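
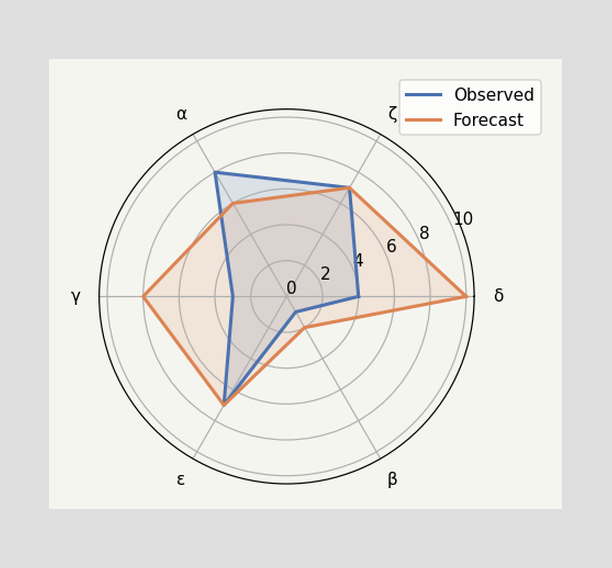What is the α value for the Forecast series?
On the α axis, Forecast reaches 6.

6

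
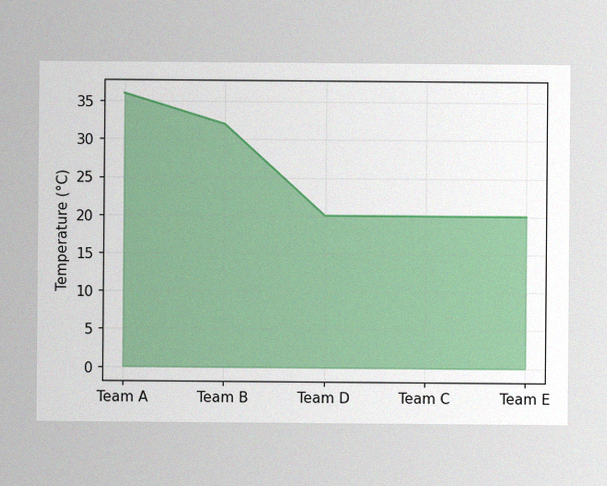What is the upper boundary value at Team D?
20°C

The image has some photo noise and uneven lighting. At Team D the upper boundary is at 20°C.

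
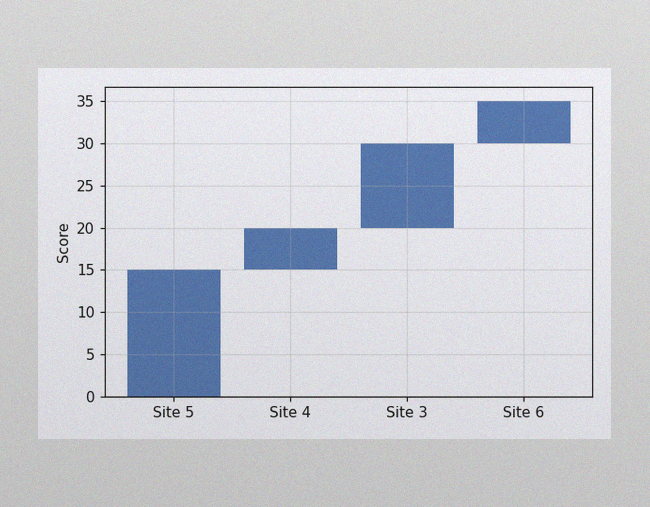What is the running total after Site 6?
35

The image has some photo noise and uneven lighting. After Site 6 the running total reaches 35.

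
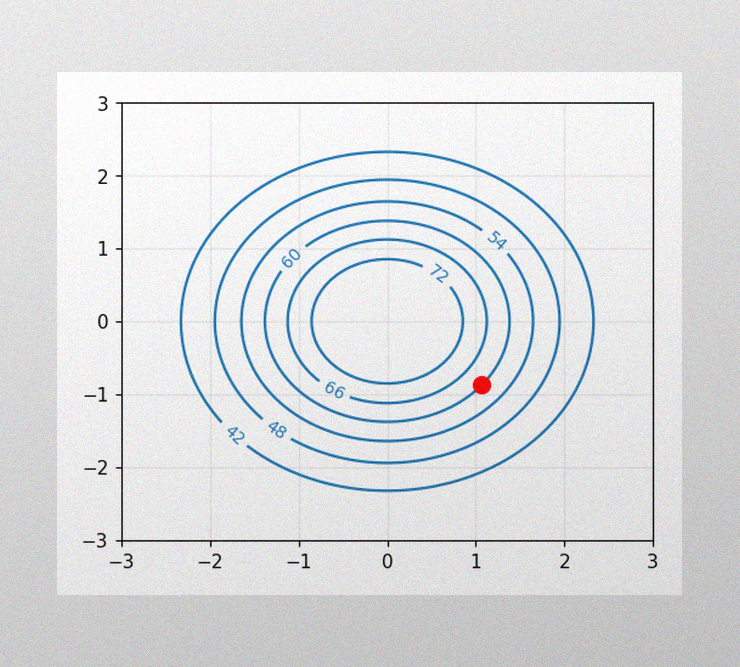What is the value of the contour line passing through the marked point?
60

The image has some photo noise and uneven lighting. The marked point sits on the contour labelled 60.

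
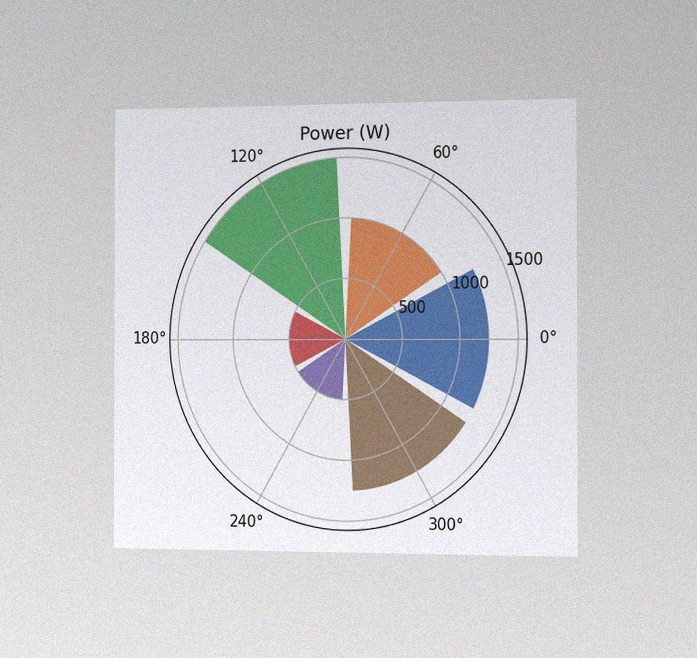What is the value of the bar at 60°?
The chart is viewed slightly from the right, with some photo noise. The bar at 60° reaches 1000W on the radial axis.

1000W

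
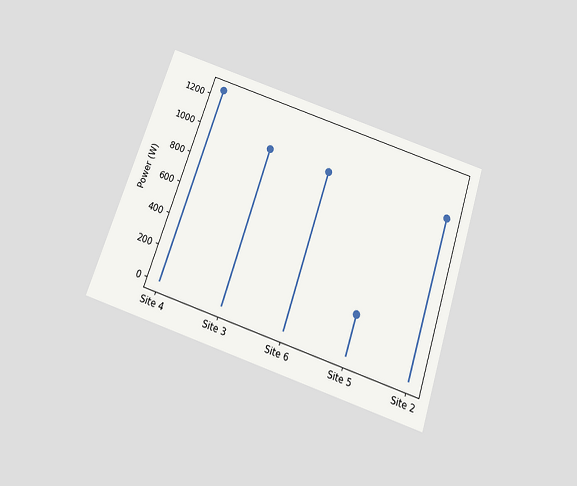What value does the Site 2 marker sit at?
1000W

The chart is tilted about 18° clockwise and viewed slightly from below. The Site 2 marker sits at 1000W.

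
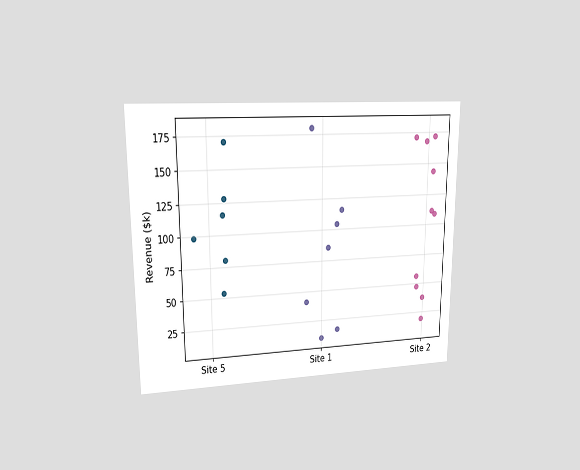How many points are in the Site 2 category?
The chart is viewed at a slight angle. Counting the markers in the Site 2 column gives 10.

10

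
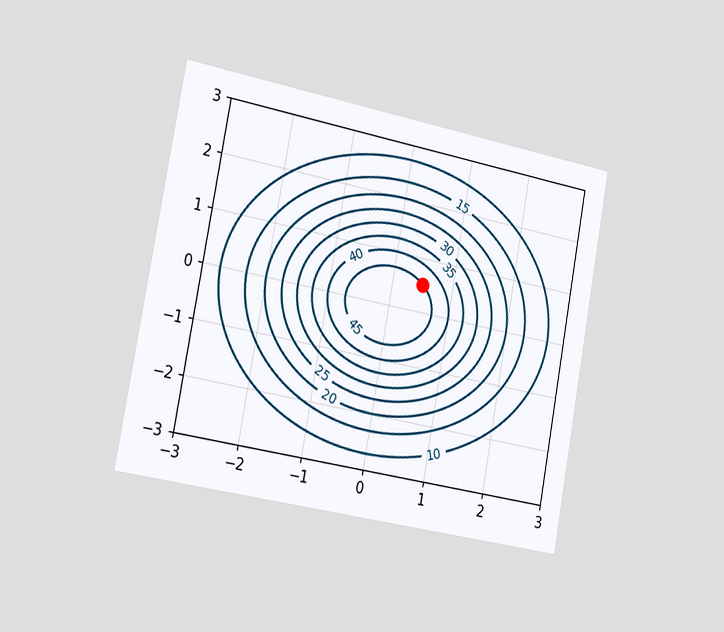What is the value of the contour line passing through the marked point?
The chart is tilted about 10° clockwise and viewed slightly from the left. The marked point sits on the contour labelled 45.

45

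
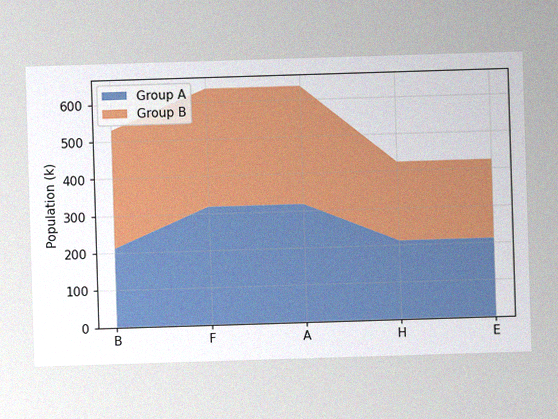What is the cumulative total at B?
530k

The image has some photo noise and uneven lighting. The stacked total at B reaches 530k.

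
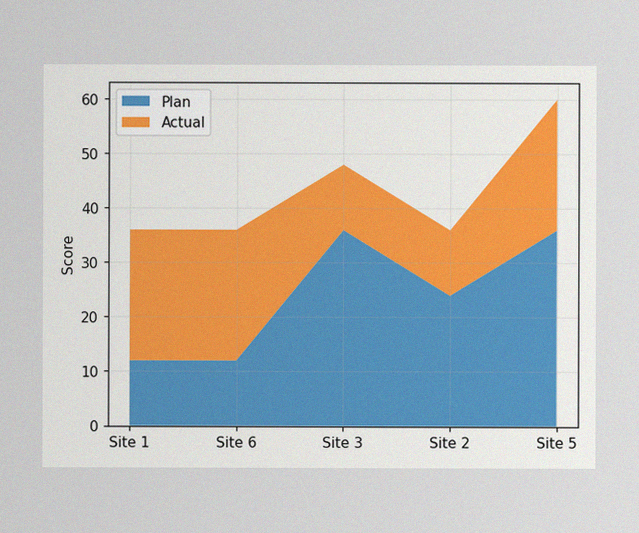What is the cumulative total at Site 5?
60

The image has some photo noise and uneven lighting. The stacked total at Site 5 reaches 60.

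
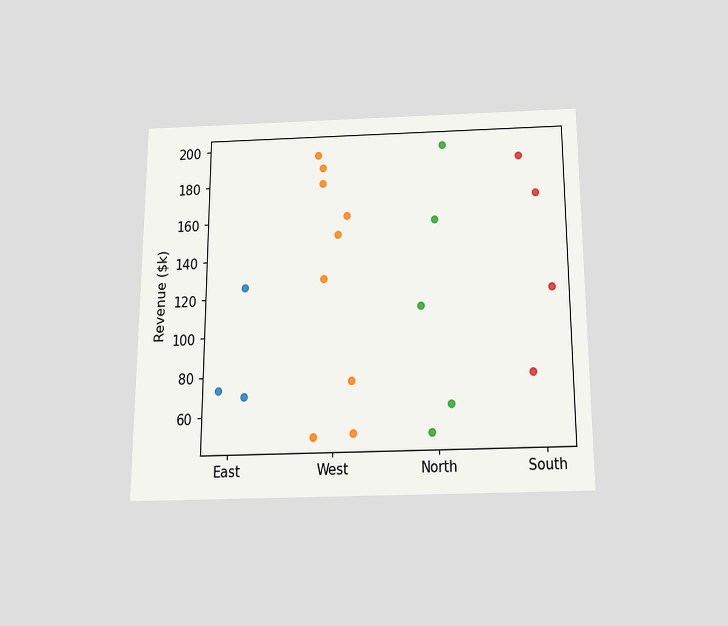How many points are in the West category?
The chart is viewed slightly from below. Counting the markers in the West column gives 9.

9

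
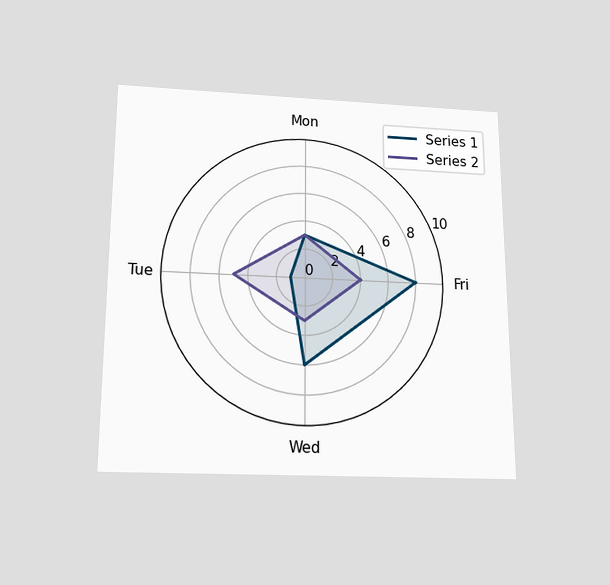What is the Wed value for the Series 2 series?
The chart is viewed slightly from below. On the Wed axis, Series 2 reaches 3.

3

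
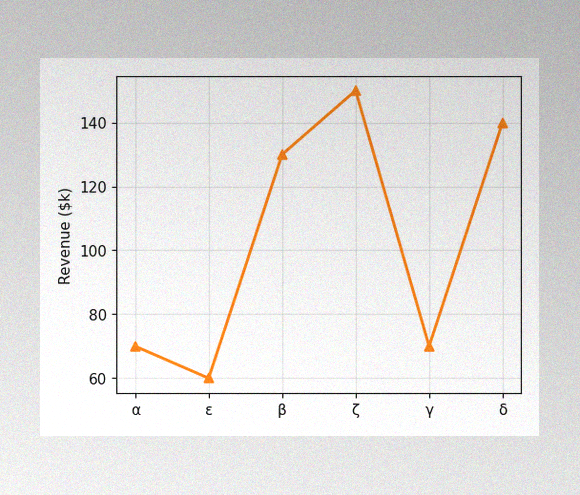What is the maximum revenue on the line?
The image has some photo noise and uneven lighting. The highest point is at ζ, and reading across to the y-axis gives $150k.

$150k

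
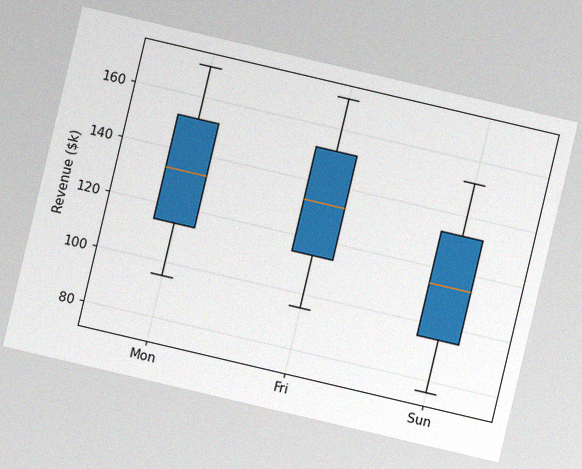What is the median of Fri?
The chart is tilted about 13° clockwise, with some photo noise. The median line in the Fri box sits at $133k.

$133k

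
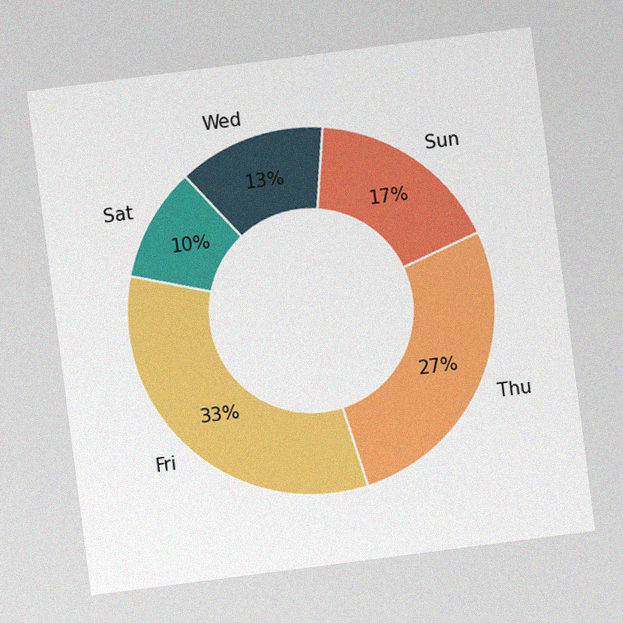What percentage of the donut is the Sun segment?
The chart is tilted about 7° counter-clockwise, with some photo noise. The Sun segment takes up 17% of the ring.

17%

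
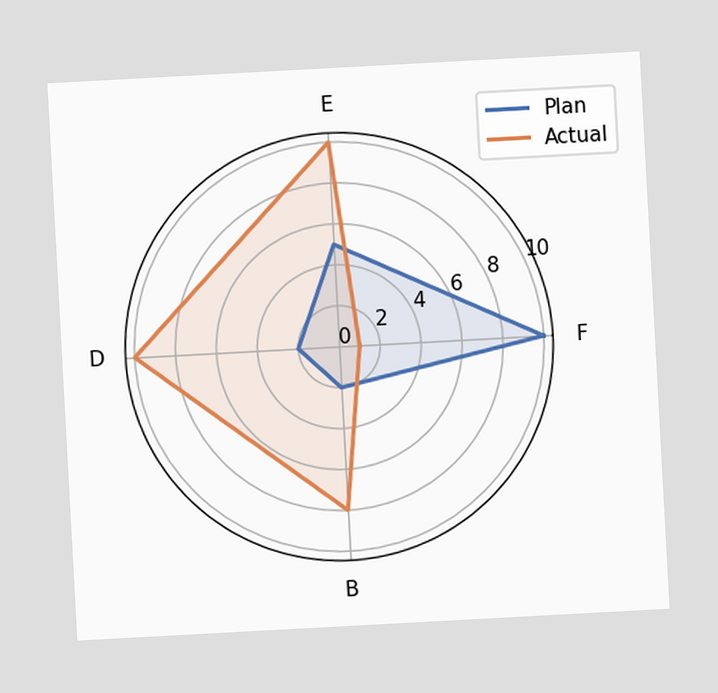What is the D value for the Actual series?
10

The chart is tilted about 3° counter-clockwise. On the D axis, Actual reaches 10.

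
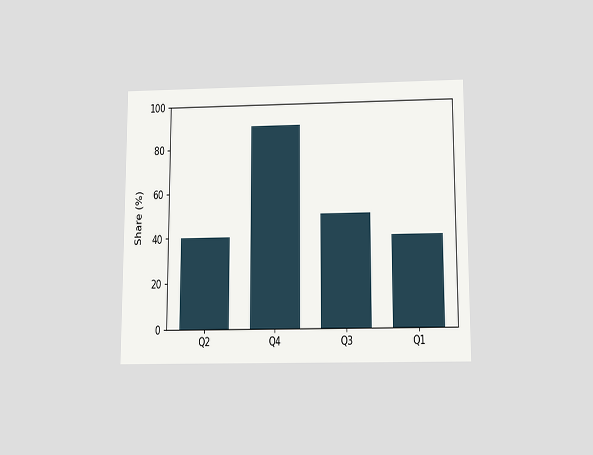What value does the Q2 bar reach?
The chart is viewed slightly from below. Reading along the chart's y-axis, the Q2 bar reaches 40%.

40%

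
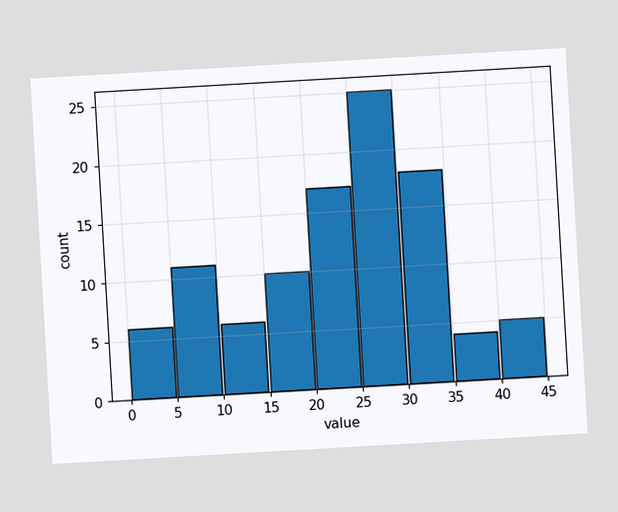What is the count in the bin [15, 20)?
The chart is tilted about 3° counter-clockwise. The [15, 20) bin has height 10.

10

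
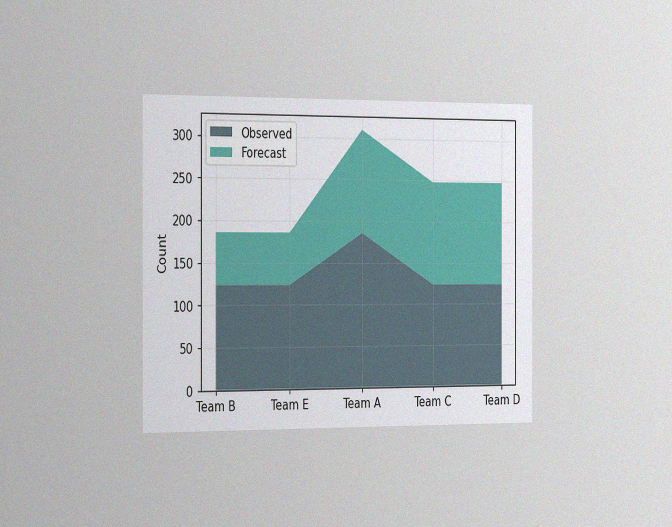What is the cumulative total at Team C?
248

The chart is viewed slightly from the left, with some photo noise. The stacked total at Team C reaches 248.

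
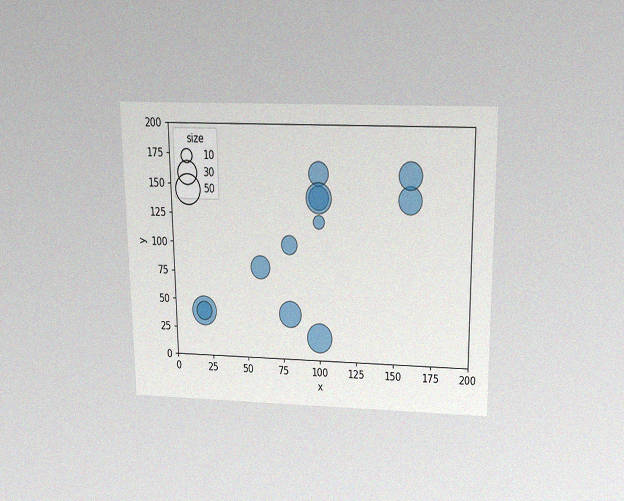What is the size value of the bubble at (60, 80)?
30

The chart is viewed slightly from above, with some photo noise. Matching the bubble at (60, 80) against the size legend gives 30.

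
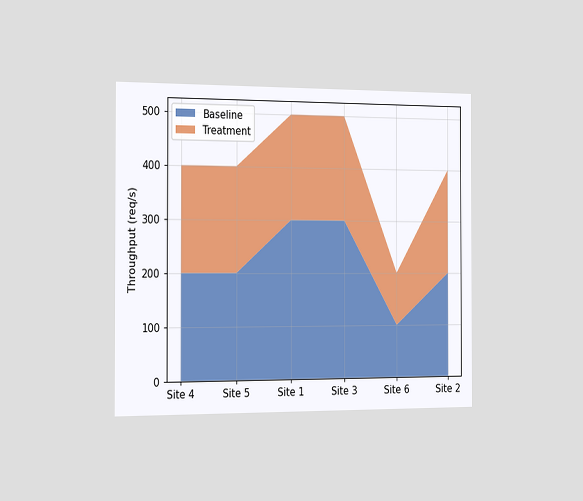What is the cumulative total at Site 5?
400req/s

The chart is viewed slightly from the left. The stacked total at Site 5 reaches 400req/s.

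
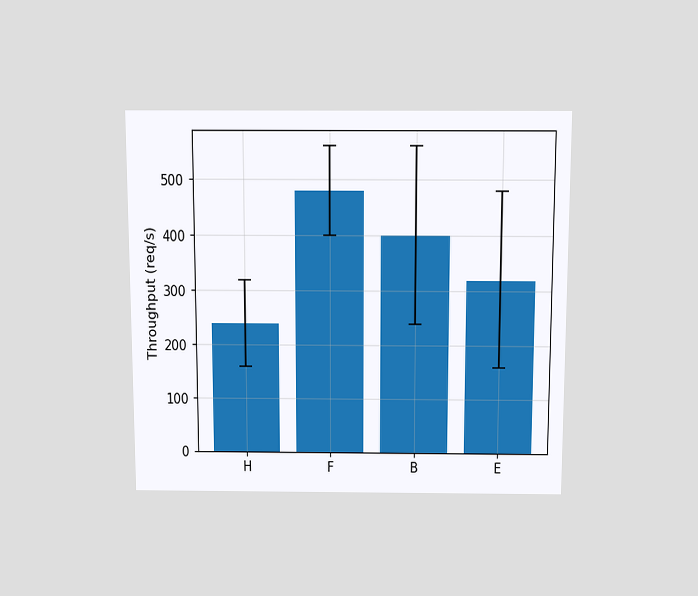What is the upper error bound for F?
The chart is viewed slightly from above. The F bar's upper whisker reaches 560req/s.

560req/s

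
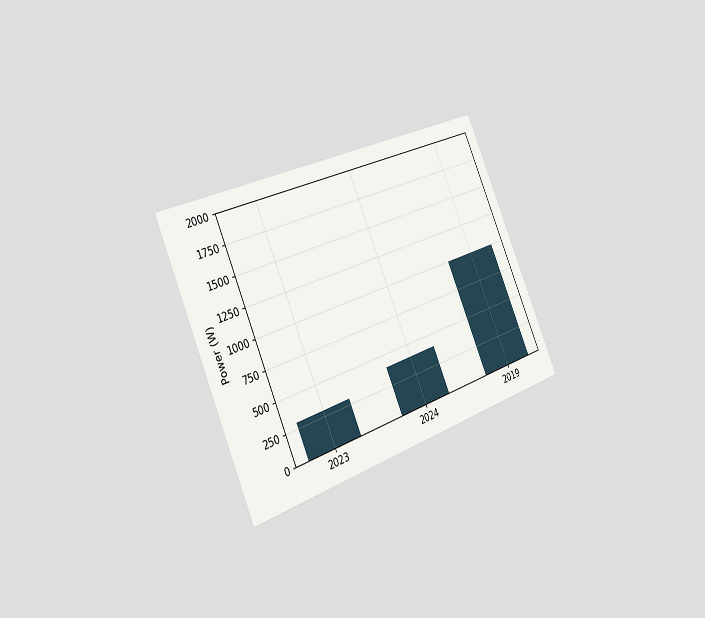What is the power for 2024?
400W

The chart is tilted about 24° counter-clockwise and viewed slightly from the left. Reading along the chart's y-axis, the 2024 bar reaches 400W.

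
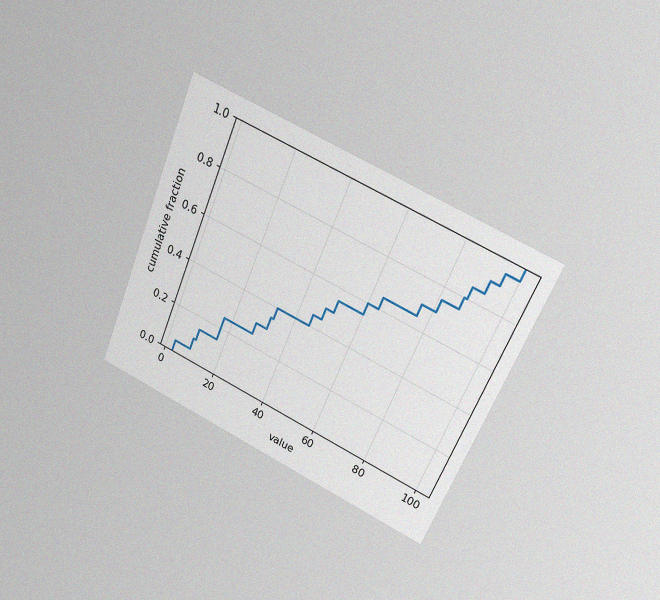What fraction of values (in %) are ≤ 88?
85%

The chart is tilted about 24° clockwise and viewed at a slight angle, with some photo noise. At x=88 the ECDF step is at 85%.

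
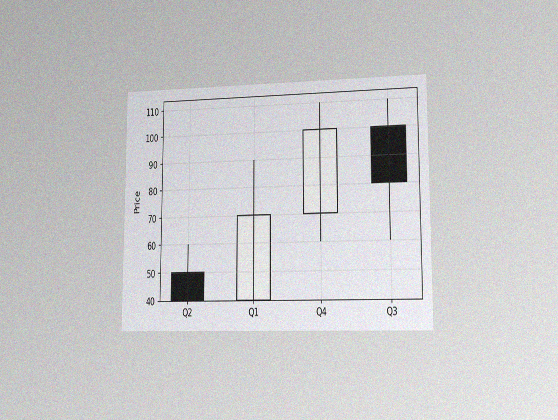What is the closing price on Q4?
The chart is viewed slightly from the right, with some photo noise. The Q4 candle closes at 100.

100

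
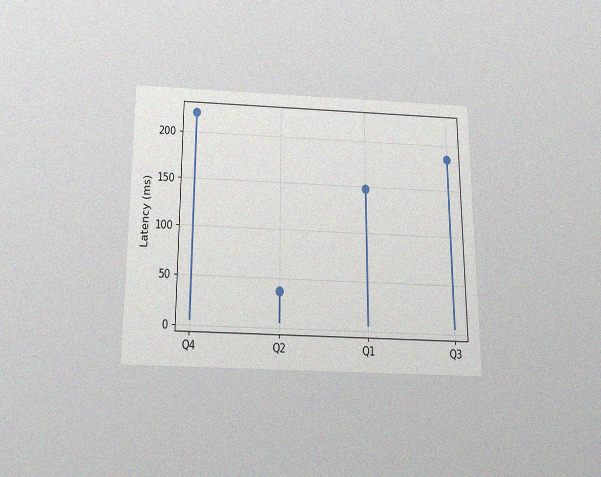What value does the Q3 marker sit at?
The chart is viewed slightly from below, with some photo noise. The Q3 marker sits at 185ms.

185ms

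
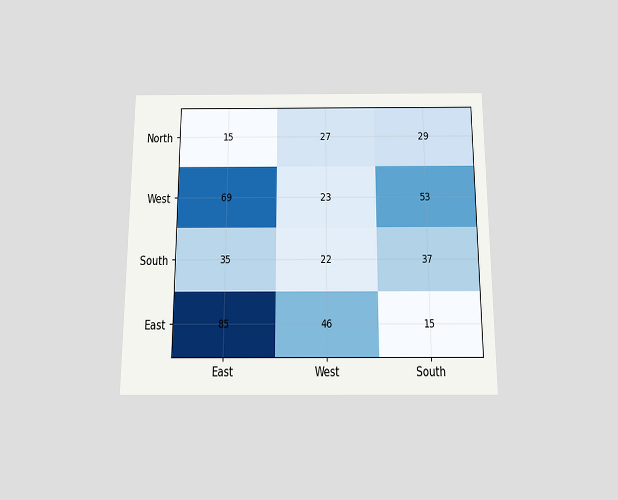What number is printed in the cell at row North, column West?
The chart is viewed slightly from below. The (North, West) cell reads 27.

27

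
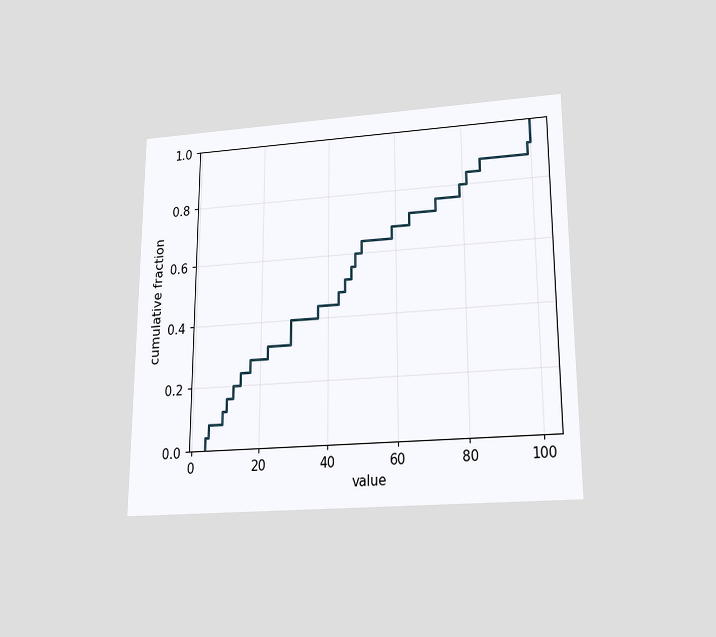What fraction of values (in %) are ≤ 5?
8%

The chart is viewed slightly from below. At x=5 the ECDF step is at 8%.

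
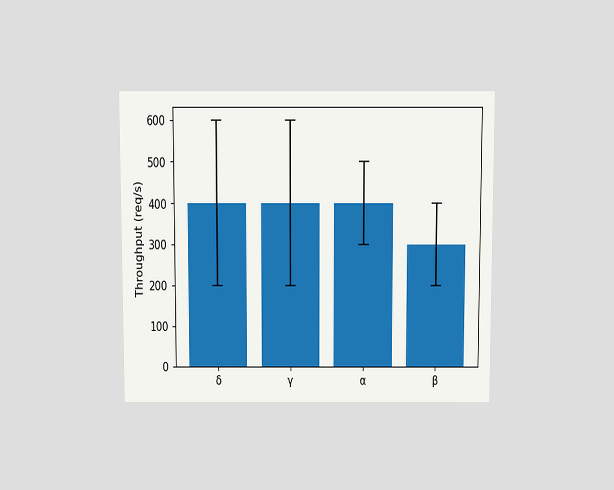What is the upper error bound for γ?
The chart is viewed slightly from above. The γ bar's upper whisker reaches 600req/s.

600req/s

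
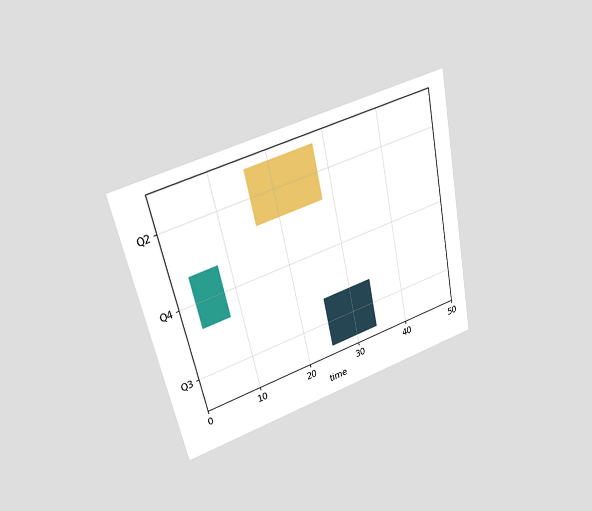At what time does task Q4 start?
3

The chart is tilted about 12° counter-clockwise and viewed slightly from above. The Q4 bar begins at t=3.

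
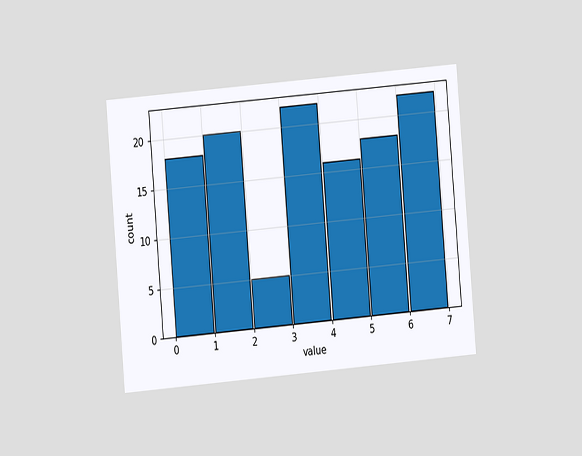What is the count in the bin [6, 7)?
The chart is tilted about 5° counter-clockwise and viewed at a slight angle. The [6, 7) bin has height 22.

22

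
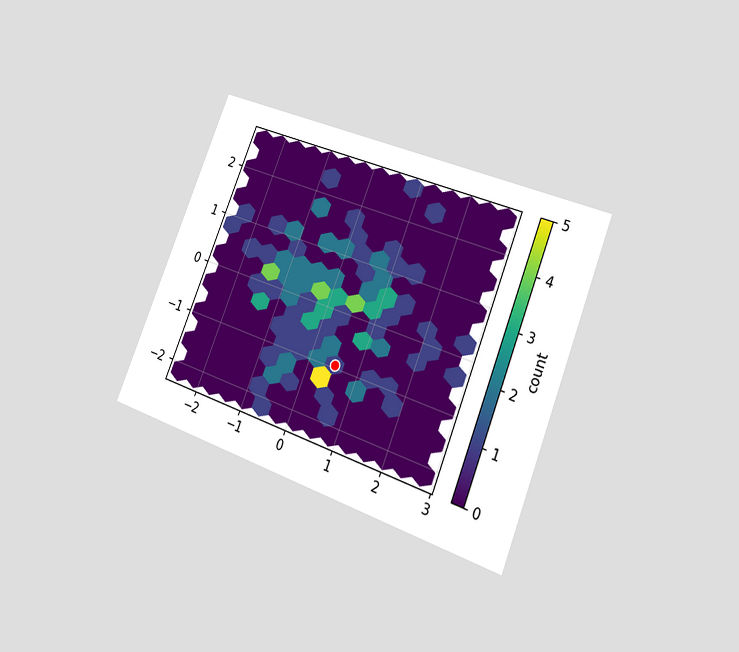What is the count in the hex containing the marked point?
The chart is tilted about 22° clockwise and viewed at a slight angle. The marked hex reads 1 on the colorbar.

1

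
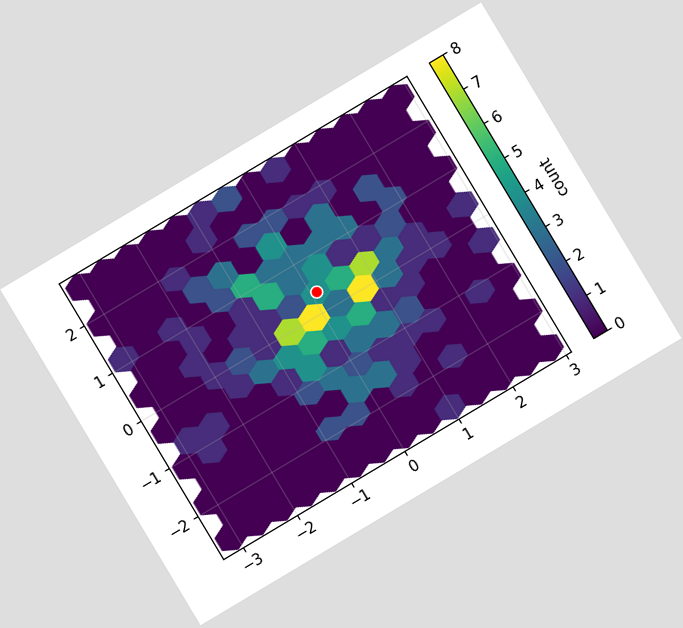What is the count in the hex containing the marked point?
The chart is tilted about 31° counter-clockwise. The marked hex reads 4 on the colorbar.

4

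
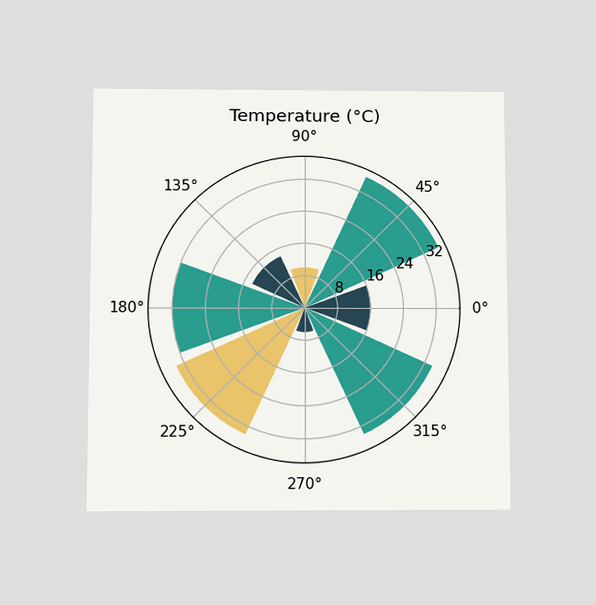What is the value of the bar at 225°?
34°C

The chart is viewed at a slight angle. The bar at 225° reaches 34°C on the radial axis.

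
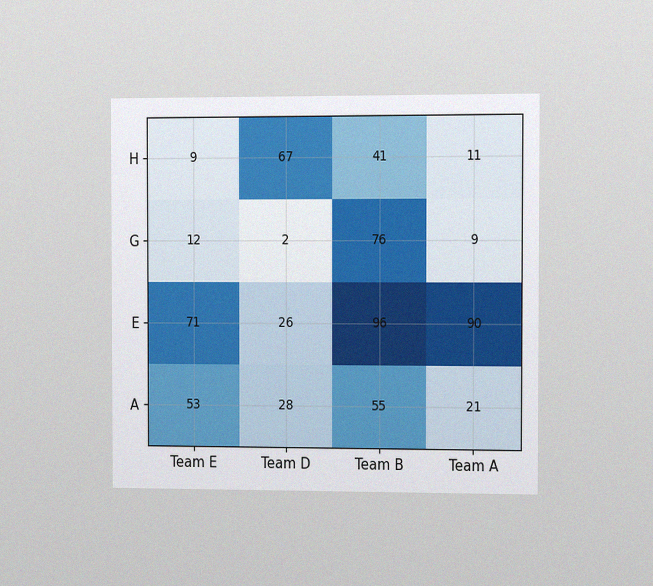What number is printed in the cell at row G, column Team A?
9

The chart is viewed slightly from the right, with some photo noise. The (G, Team A) cell reads 9.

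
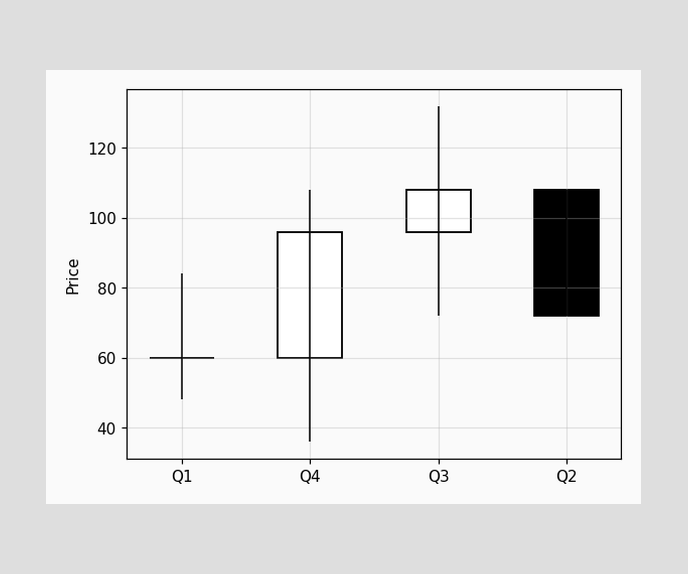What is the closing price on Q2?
72

The Q2 candle closes at 72.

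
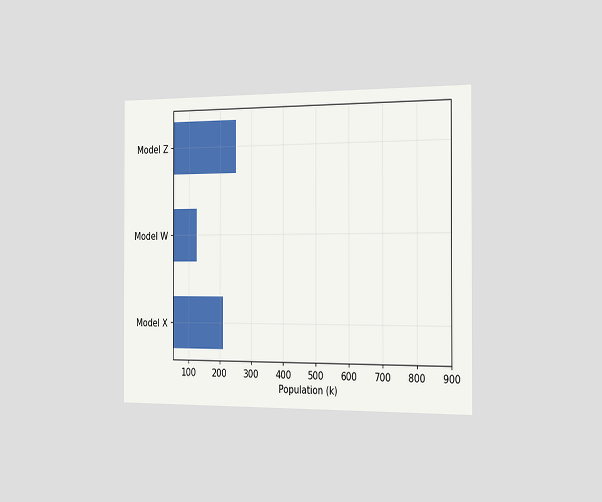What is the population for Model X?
210k

The chart is viewed slightly from the right. Reading along the chart's x-axis, the Model X bar reaches 210k.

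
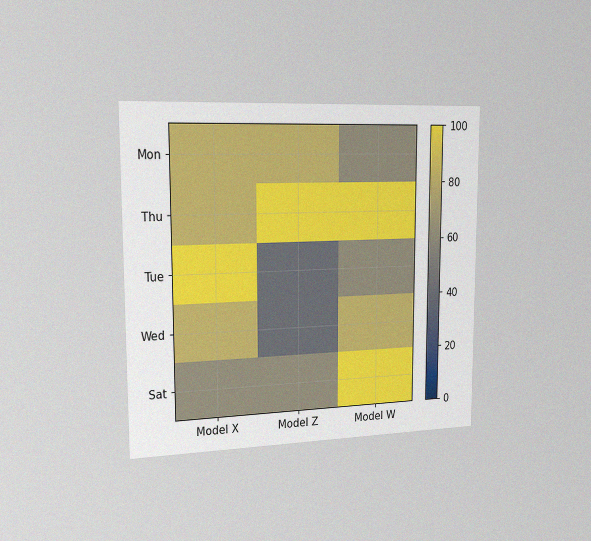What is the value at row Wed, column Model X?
80

The chart is viewed slightly from the left, with some photo noise. Matching cell (Wed, Model X) against the colorbar gives 80.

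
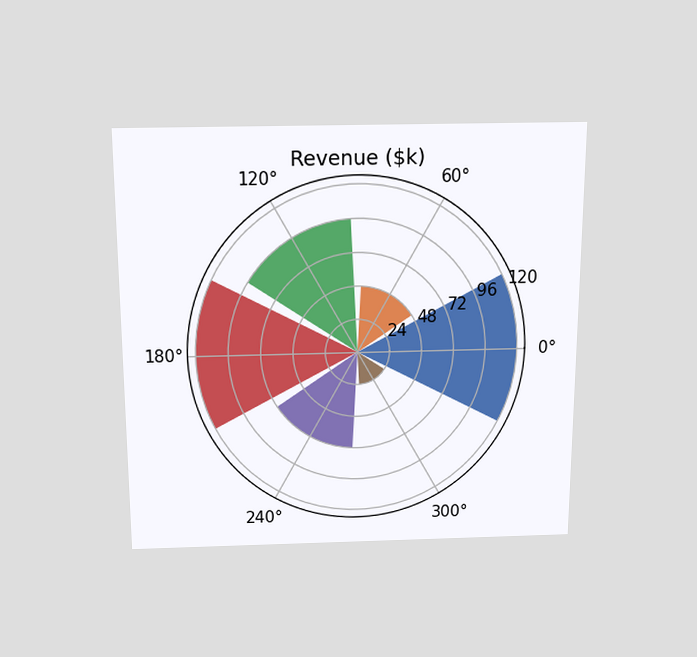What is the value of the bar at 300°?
$24k

The chart is viewed slightly from above. The bar at 300° reaches $24k on the radial axis.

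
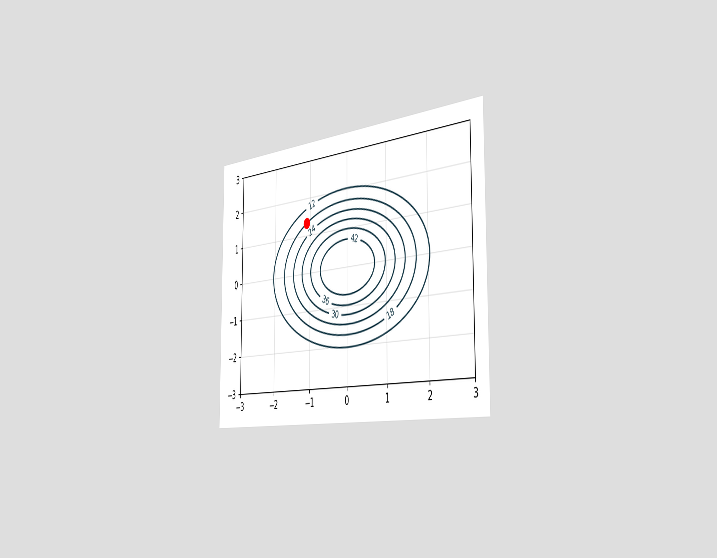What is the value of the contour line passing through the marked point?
18

The chart is viewed slightly from the right. The marked point sits on the contour labelled 18.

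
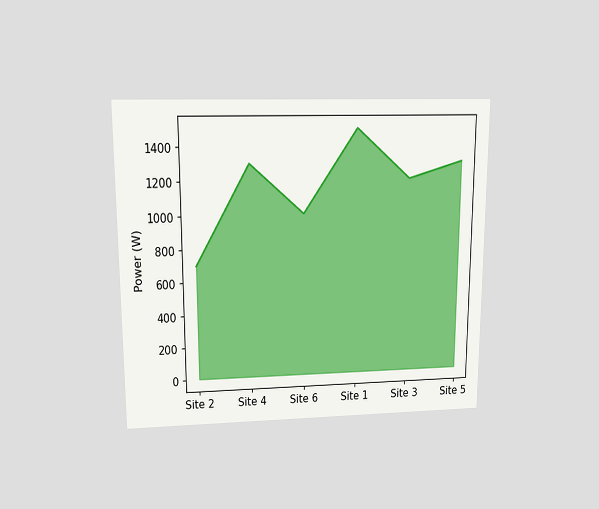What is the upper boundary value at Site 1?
The chart is viewed slightly from above. At Site 1 the upper boundary is at 1500W.

1500W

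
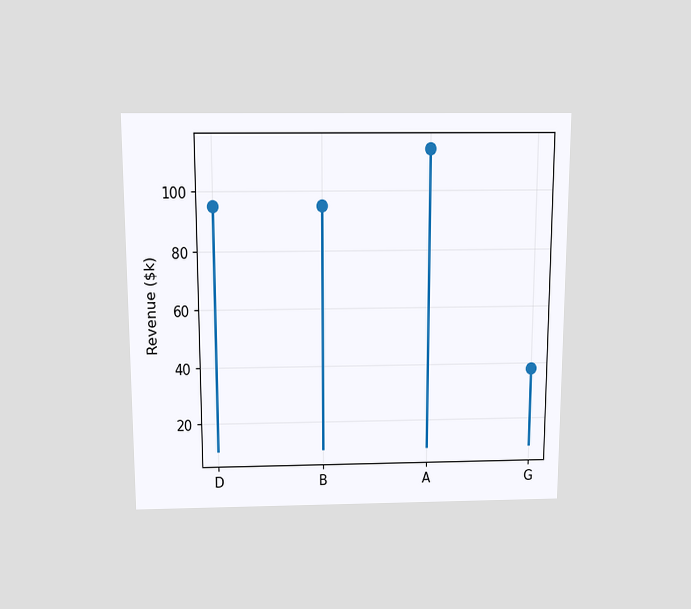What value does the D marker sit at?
$95k

The chart is viewed slightly from above. The D marker sits at $95k.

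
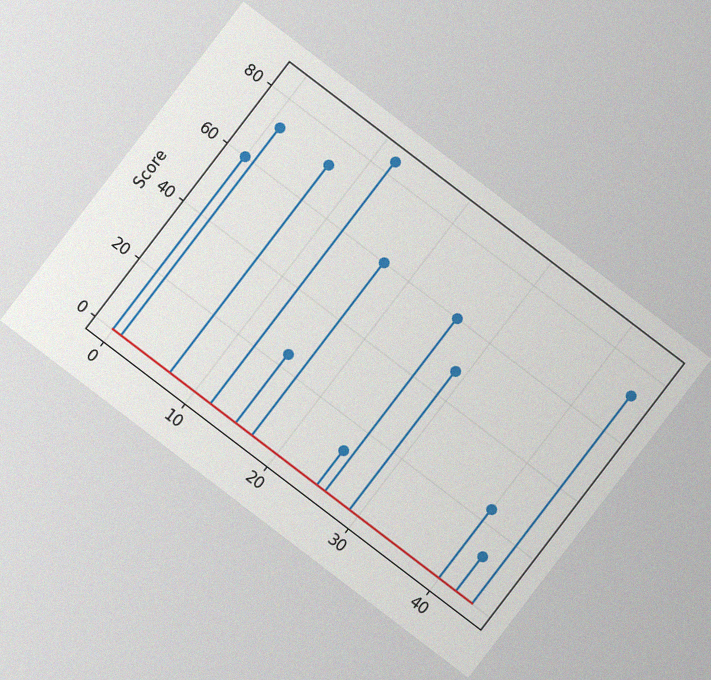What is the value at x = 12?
84

The chart is tilted about 37° clockwise, with some photo noise. The stem at x=12 reaches 84.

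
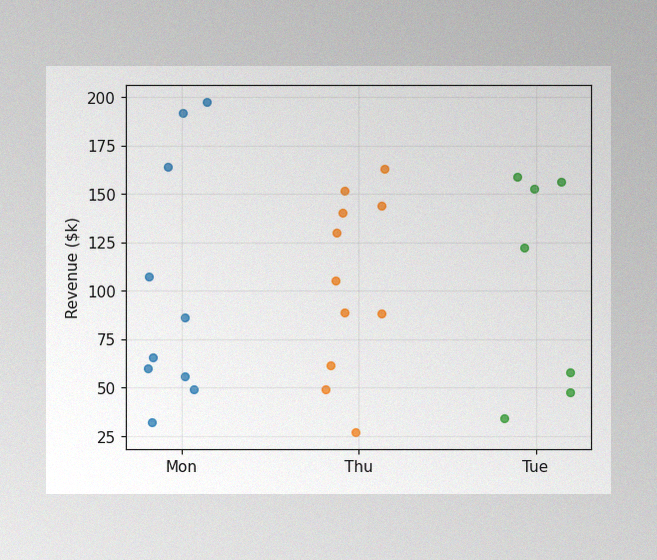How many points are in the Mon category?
The image has some photo noise and uneven lighting. Counting the markers in the Mon column gives 10.

10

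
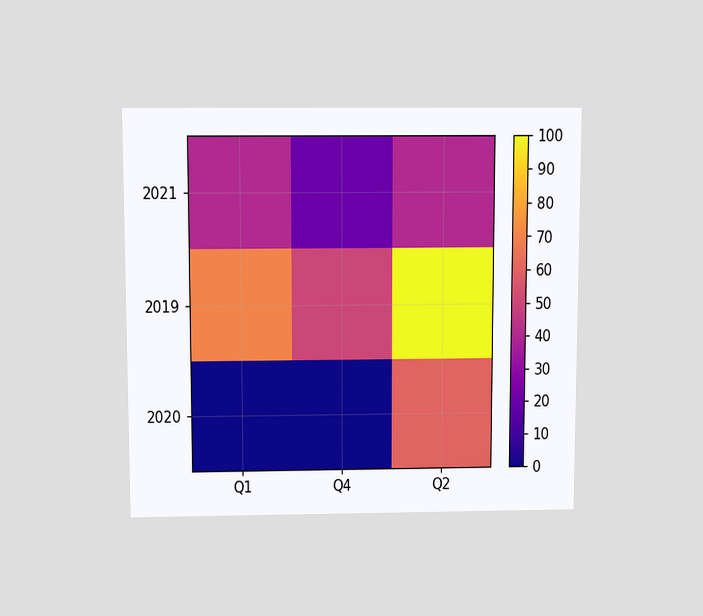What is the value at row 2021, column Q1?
40

The chart is viewed slightly from above. Matching cell (2021, Q1) against the colorbar gives 40.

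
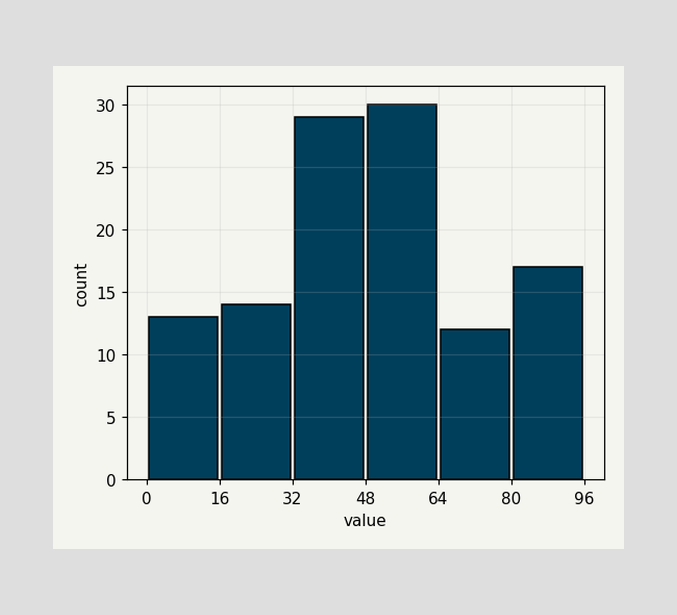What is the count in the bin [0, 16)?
13

The [0, 16) bin has height 13.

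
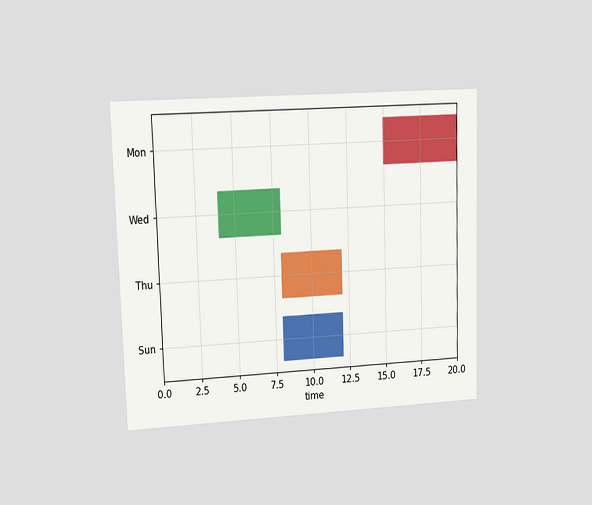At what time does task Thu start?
8

The chart is viewed at a slight angle. The Thu bar begins at t=8.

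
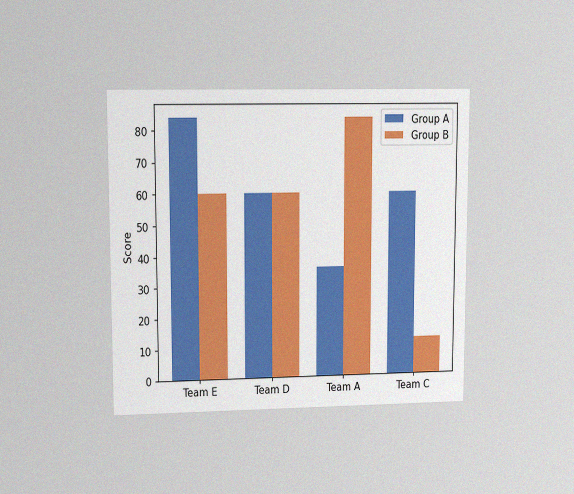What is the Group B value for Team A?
84

The chart is viewed at a slight angle, with some photo noise. The Group B bar at Team A reaches 84 on the y-axis.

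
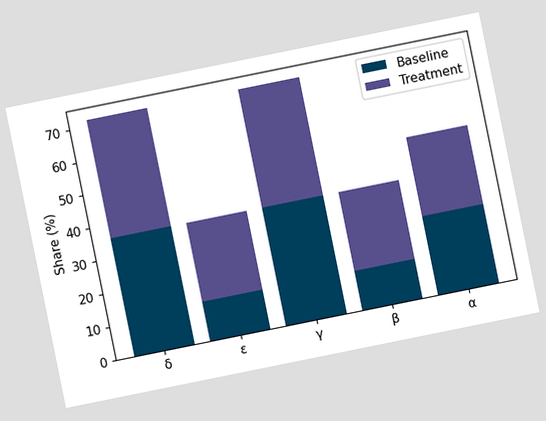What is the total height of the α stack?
The chart is tilted about 11° counter-clockwise. The α stack's top reaches 48% on the y-axis.

48%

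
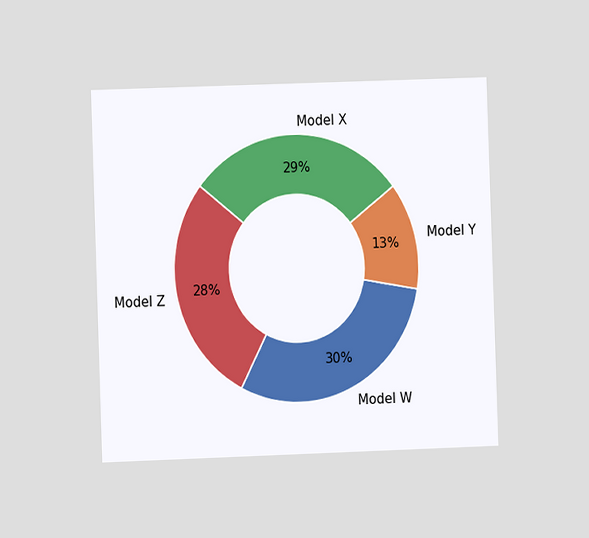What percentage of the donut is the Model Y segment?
The chart is viewed at a slight angle. The Model Y segment takes up 13% of the ring.

13%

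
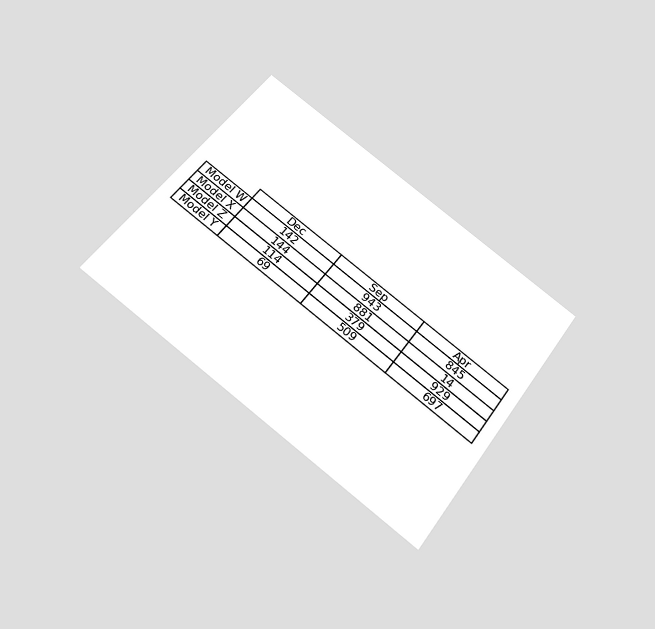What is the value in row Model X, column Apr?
14

The chart is tilted about 36° clockwise and viewed slightly from below. The (Model X, Apr) cell reads 14.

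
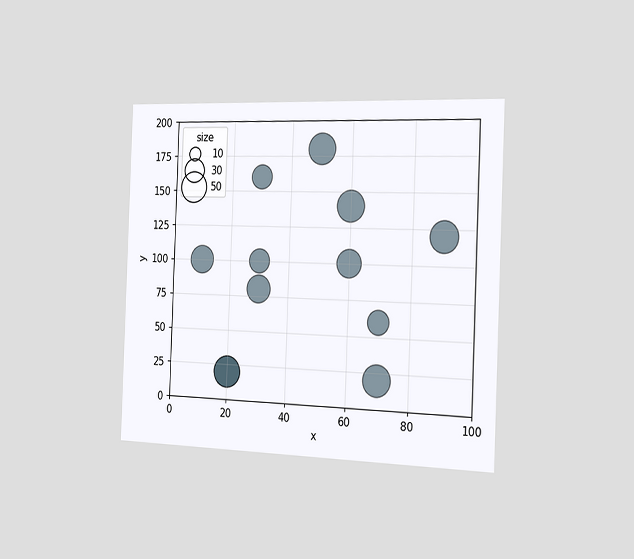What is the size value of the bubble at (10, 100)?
The chart is tilted about 2° clockwise and viewed slightly from the right. Matching the bubble at (10, 100) against the size legend gives 40.

40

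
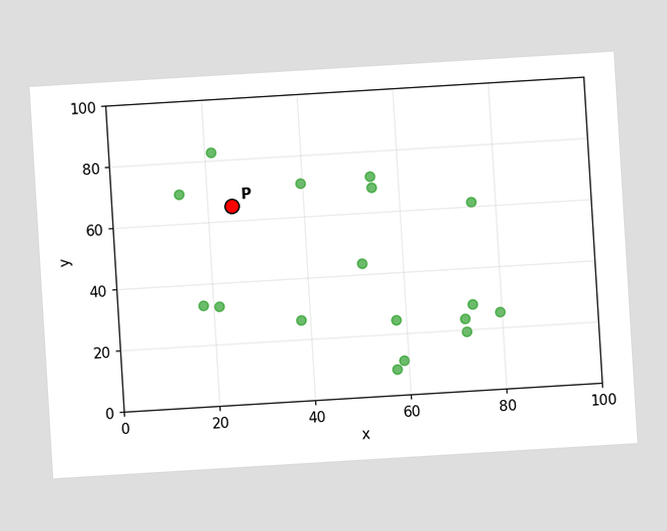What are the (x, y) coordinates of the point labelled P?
(25, 65)

The chart is tilted about 3° counter-clockwise. Following the gridlines from P to each axis, P sits at (25, 65).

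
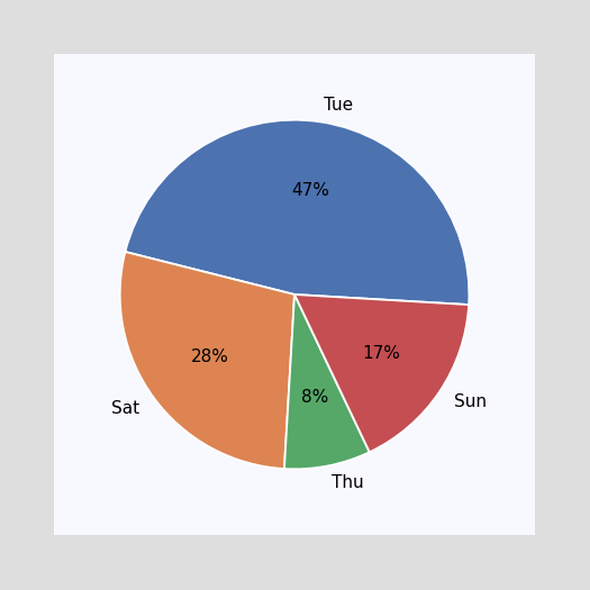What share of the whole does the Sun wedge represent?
The Sun slice takes up 17% of the pie.

17%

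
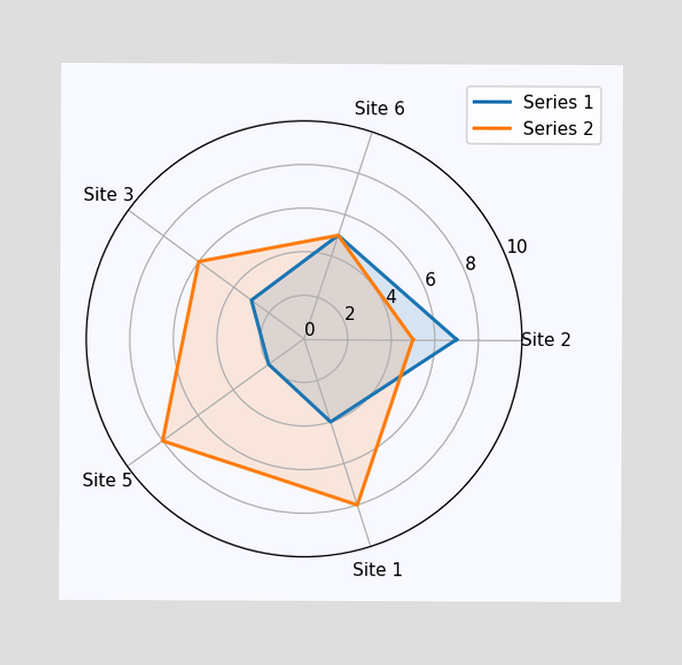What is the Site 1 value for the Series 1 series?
On the Site 1 axis, Series 1 reaches 4.

4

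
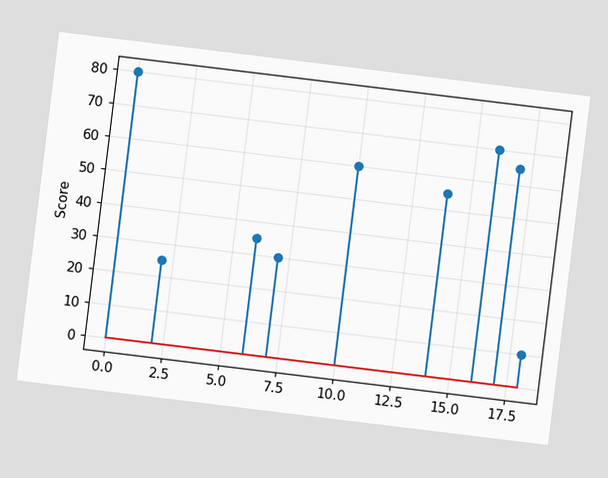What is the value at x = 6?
The chart is tilted about 7° clockwise. The stem at x=6 reaches 35.

35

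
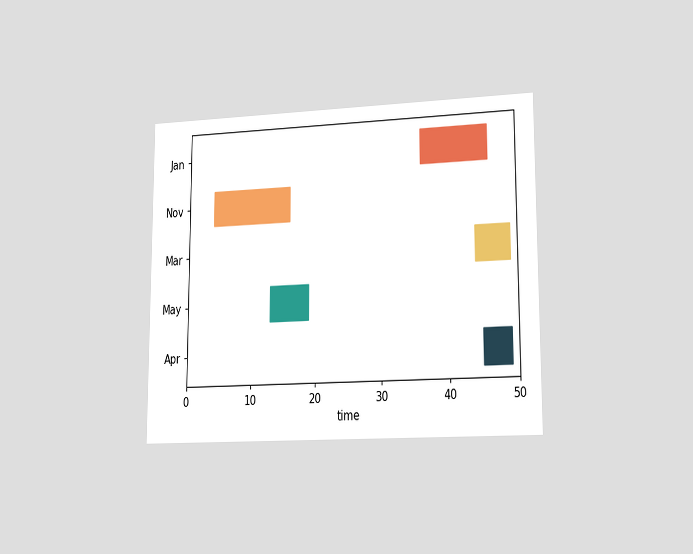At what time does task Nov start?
The chart is viewed slightly from the right. The Nov bar begins at t=4.

4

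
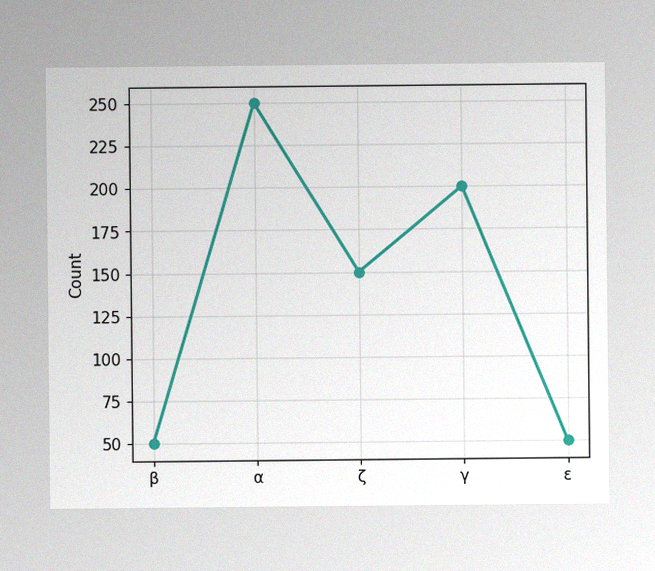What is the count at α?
250

The image has some photo noise and uneven lighting. At α, the line is at 250.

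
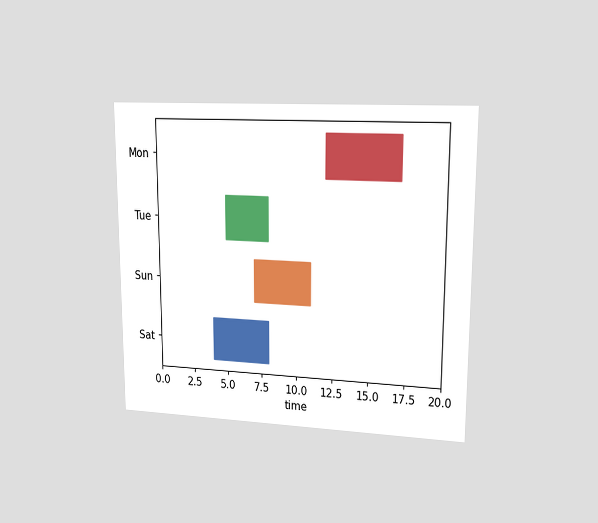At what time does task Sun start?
The chart is viewed at a slight angle. The Sun bar begins at t=7.

7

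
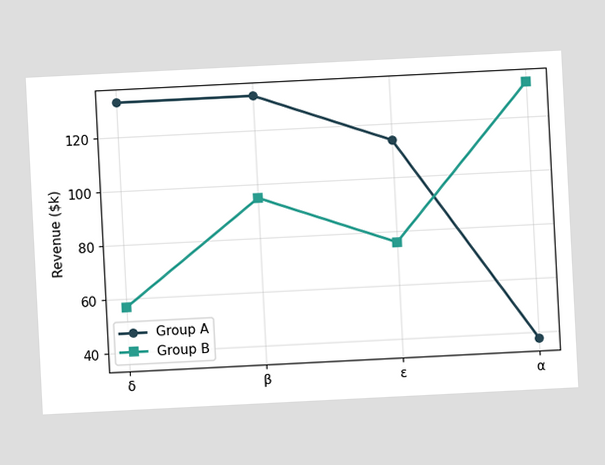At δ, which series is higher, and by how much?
The chart is tilted about 3° counter-clockwise. At δ, Group A sits above the other line by $76k.

Group A, by $76k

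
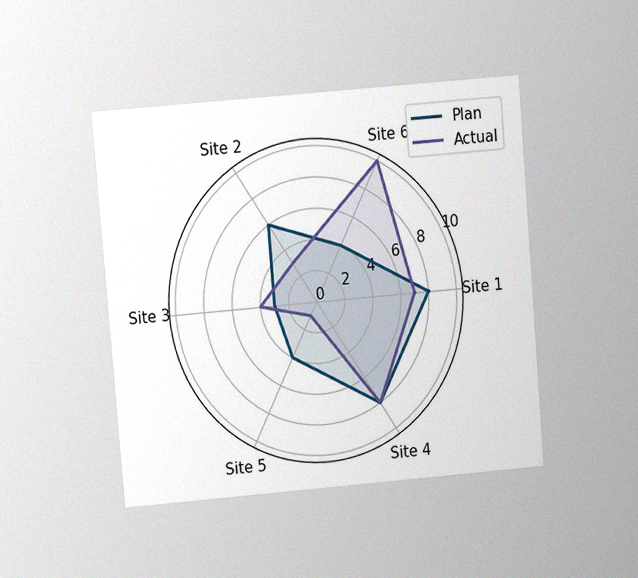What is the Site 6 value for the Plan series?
4

The chart is tilted about 5° counter-clockwise and viewed at a slight angle, with some photo noise. On the Site 6 axis, Plan reaches 4.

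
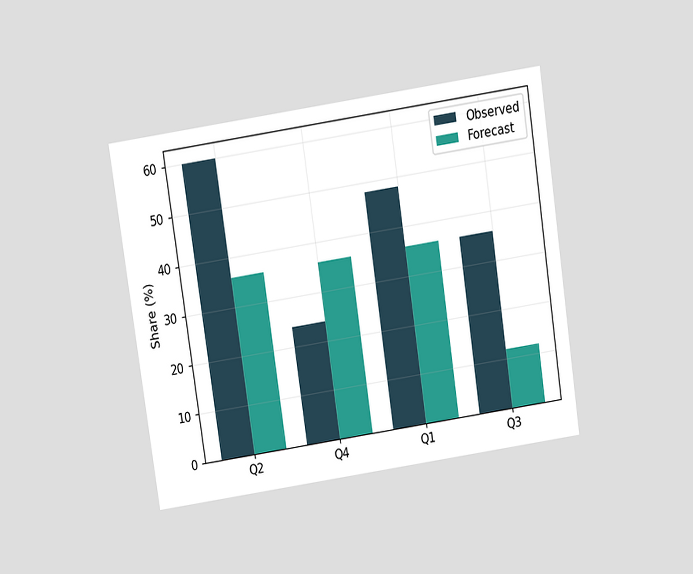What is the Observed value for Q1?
48%

The chart is tilted about 8° counter-clockwise and viewed slightly from above. The Observed bar at Q1 reaches 48% on the y-axis.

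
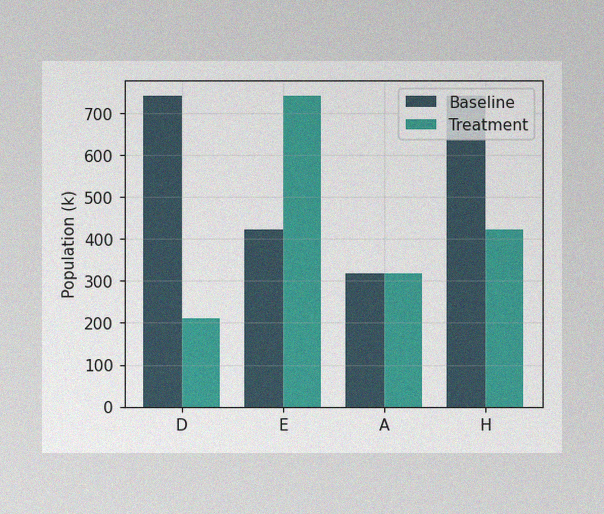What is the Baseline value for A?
318k

The image has some photo noise and uneven lighting. The Baseline bar at A reaches 318k on the y-axis.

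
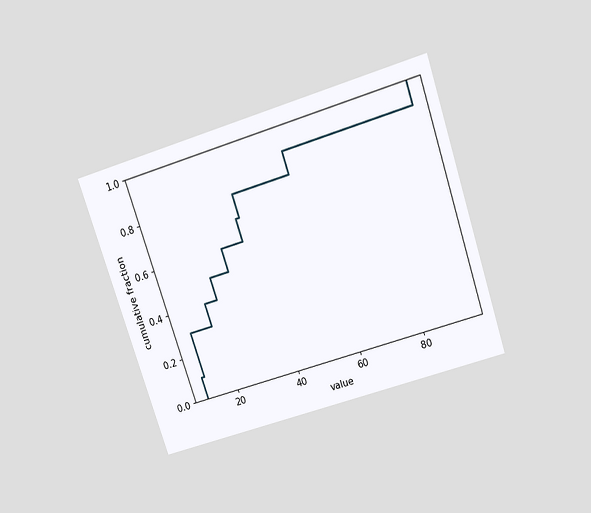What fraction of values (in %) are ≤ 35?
The chart is tilted about 18° counter-clockwise and viewed slightly from above. At x=35 the ECDF step is at 70%.

70%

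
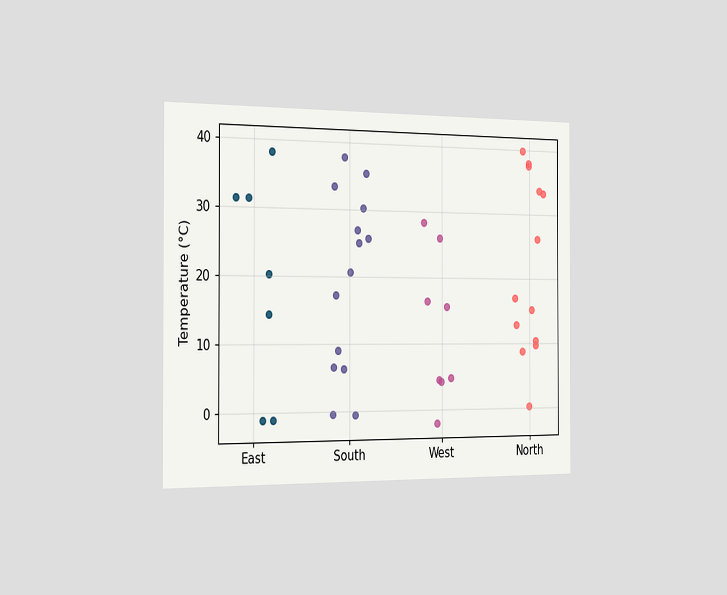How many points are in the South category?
14

The chart is viewed slightly from the left. Counting the markers in the South column gives 14.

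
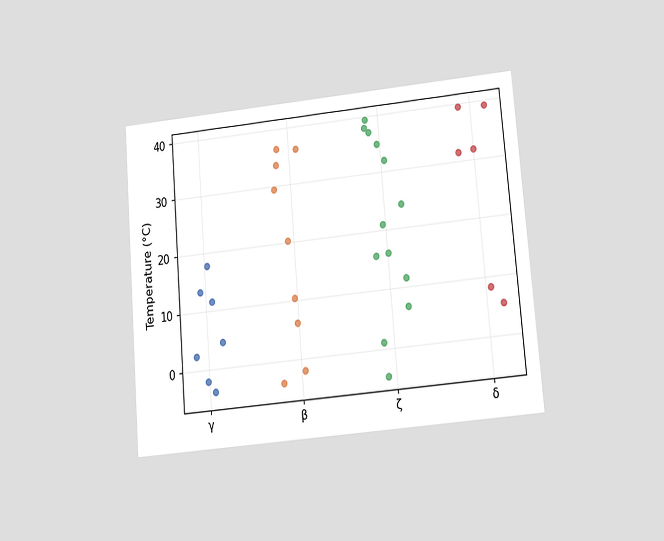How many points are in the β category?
The chart is tilted about 5° counter-clockwise and viewed slightly from below. Counting the markers in the β column gives 9.

9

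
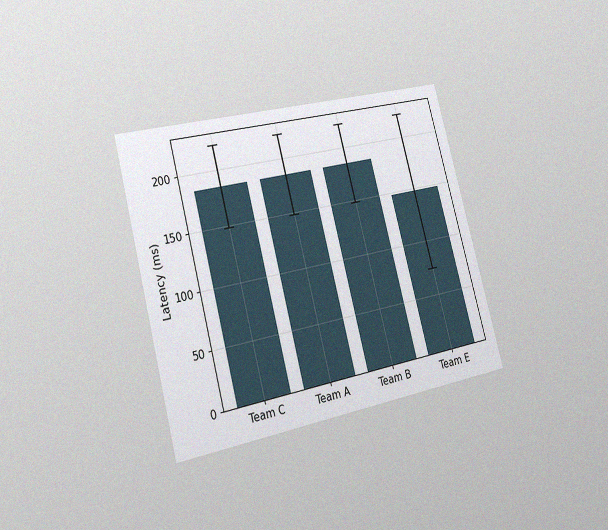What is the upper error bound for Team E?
The chart is tilted about 15° counter-clockwise and viewed slightly from the left, with some photo noise. The Team E bar's upper whisker reaches 222ms.

222ms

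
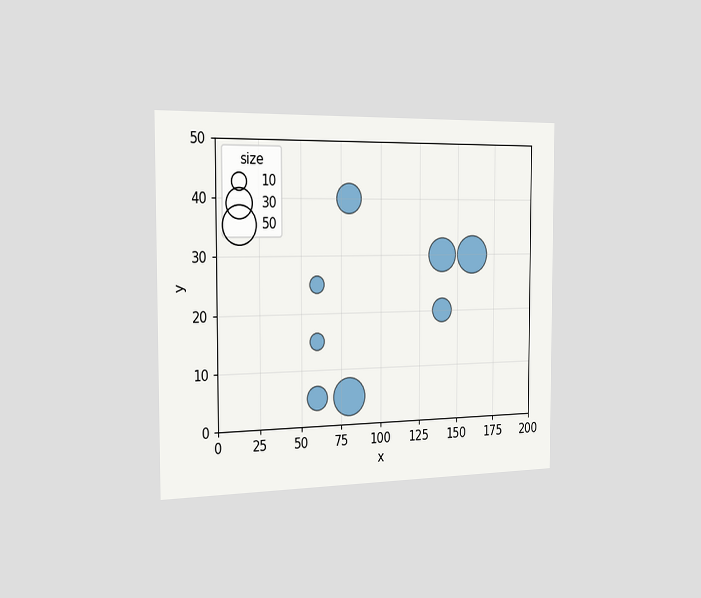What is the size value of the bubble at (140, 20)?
The chart is viewed slightly from the left. Matching the bubble at (140, 20) against the size legend gives 20.

20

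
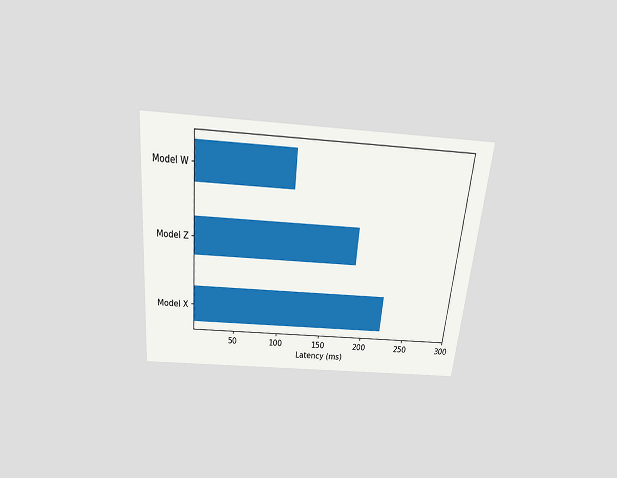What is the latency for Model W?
The chart is tilted about 5° clockwise and viewed slightly from above. Reading along the chart's x-axis, the Model W bar reaches 111ms.

111ms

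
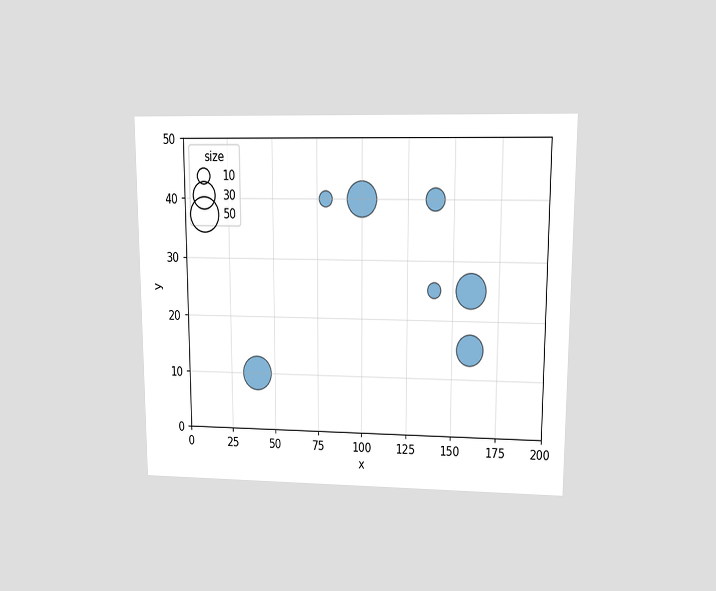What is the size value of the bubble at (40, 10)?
50

The chart is viewed at a slight angle. Matching the bubble at (40, 10) against the size legend gives 50.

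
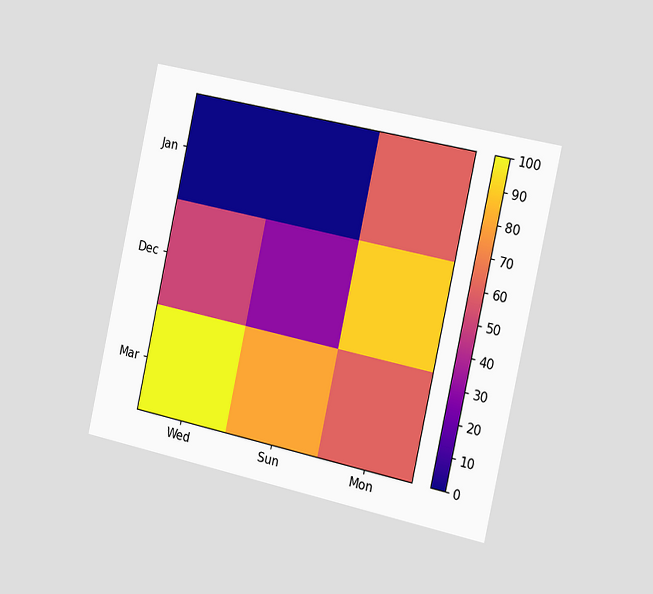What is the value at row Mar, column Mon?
The chart is tilted about 12° clockwise and viewed slightly from the right. Matching cell (Mar, Mon) against the colorbar gives 60.

60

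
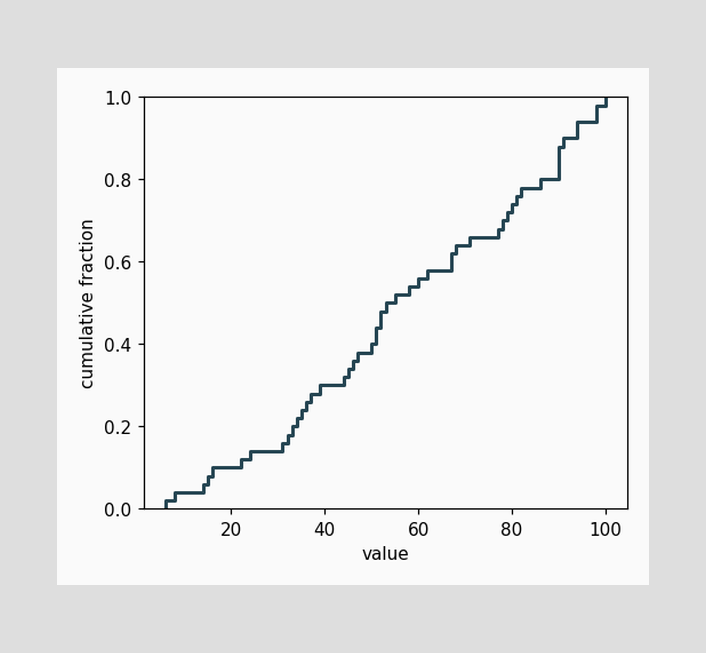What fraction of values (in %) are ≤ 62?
At x=62 the ECDF step is at 58%.

58%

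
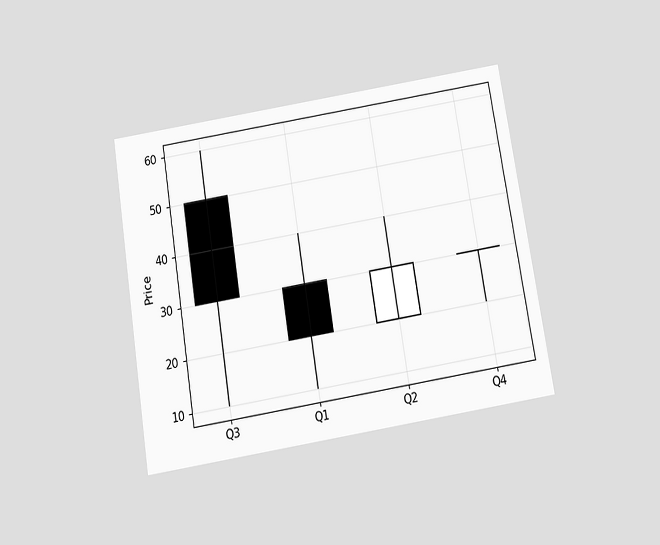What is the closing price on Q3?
30

The chart is tilted about 9° counter-clockwise and viewed slightly from below. The Q3 candle closes at 30.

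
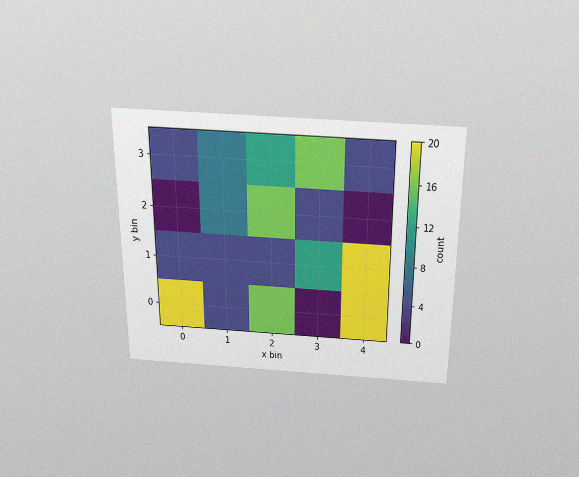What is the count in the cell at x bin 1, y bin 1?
4

The chart is viewed slightly from above, with some photo noise. Matching the cell (1, 1) against the colorbar gives 4.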